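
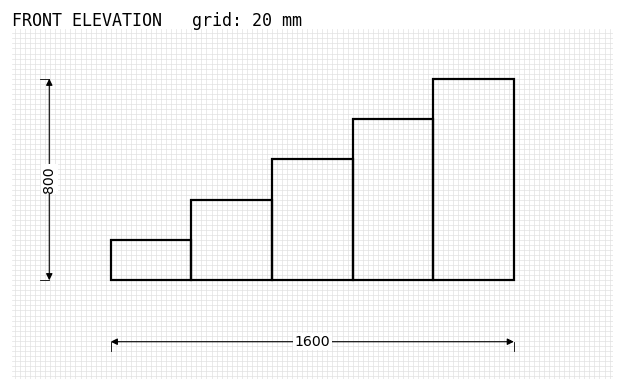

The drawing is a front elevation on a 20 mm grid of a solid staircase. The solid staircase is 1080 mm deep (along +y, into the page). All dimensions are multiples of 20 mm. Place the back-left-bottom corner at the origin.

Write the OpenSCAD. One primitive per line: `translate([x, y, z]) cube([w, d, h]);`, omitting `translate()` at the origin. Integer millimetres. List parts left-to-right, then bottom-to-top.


cube([320, 1080, 160]);
translate([320, 0, 0]) cube([320, 1080, 320]);
translate([640, 0, 0]) cube([320, 1080, 480]);
translate([960, 0, 0]) cube([320, 1080, 640]);
translate([1280, 0, 0]) cube([320, 1080, 800]);


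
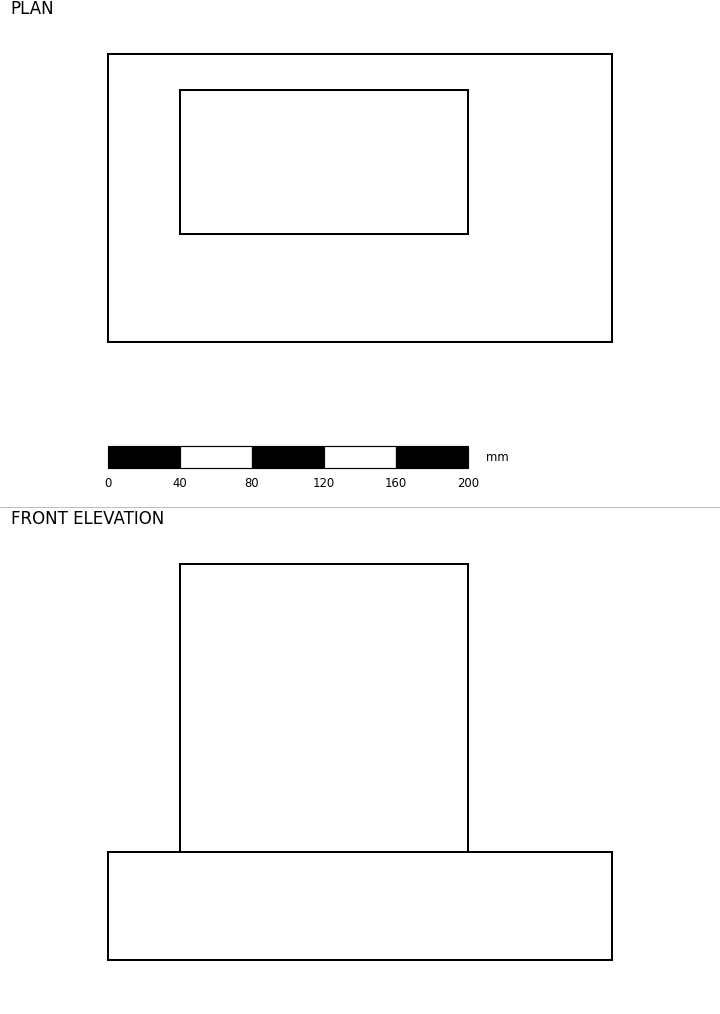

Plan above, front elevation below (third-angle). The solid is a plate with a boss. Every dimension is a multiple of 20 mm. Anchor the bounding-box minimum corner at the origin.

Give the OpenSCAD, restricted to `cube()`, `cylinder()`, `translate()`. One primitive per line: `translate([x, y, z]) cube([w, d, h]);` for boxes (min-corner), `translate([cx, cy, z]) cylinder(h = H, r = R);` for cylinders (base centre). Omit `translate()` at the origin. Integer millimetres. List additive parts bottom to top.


cube([280, 160, 60]);
translate([40, 60, 60]) cube([160, 80, 160]);


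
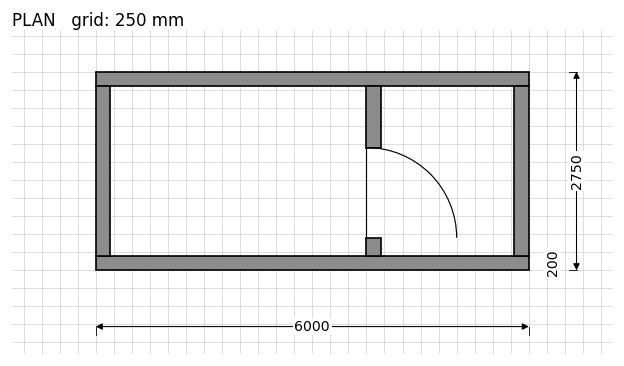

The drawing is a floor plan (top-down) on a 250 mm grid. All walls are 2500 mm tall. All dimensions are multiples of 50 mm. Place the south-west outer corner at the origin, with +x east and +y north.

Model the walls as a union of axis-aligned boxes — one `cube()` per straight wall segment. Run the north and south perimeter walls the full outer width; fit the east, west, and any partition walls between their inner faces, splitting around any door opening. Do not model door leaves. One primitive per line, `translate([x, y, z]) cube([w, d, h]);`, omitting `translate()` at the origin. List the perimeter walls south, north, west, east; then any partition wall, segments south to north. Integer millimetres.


cube([6000, 200, 2500]);
translate([0, 2550, 0]) cube([6000, 200, 2500]);
translate([0, 200, 0]) cube([200, 2350, 2500]);
translate([5800, 200, 0]) cube([200, 2350, 2500]);
translate([3750, 200, 0]) cube([200, 250, 2500]);
translate([3750, 1700, 0]) cube([200, 850, 2500]);


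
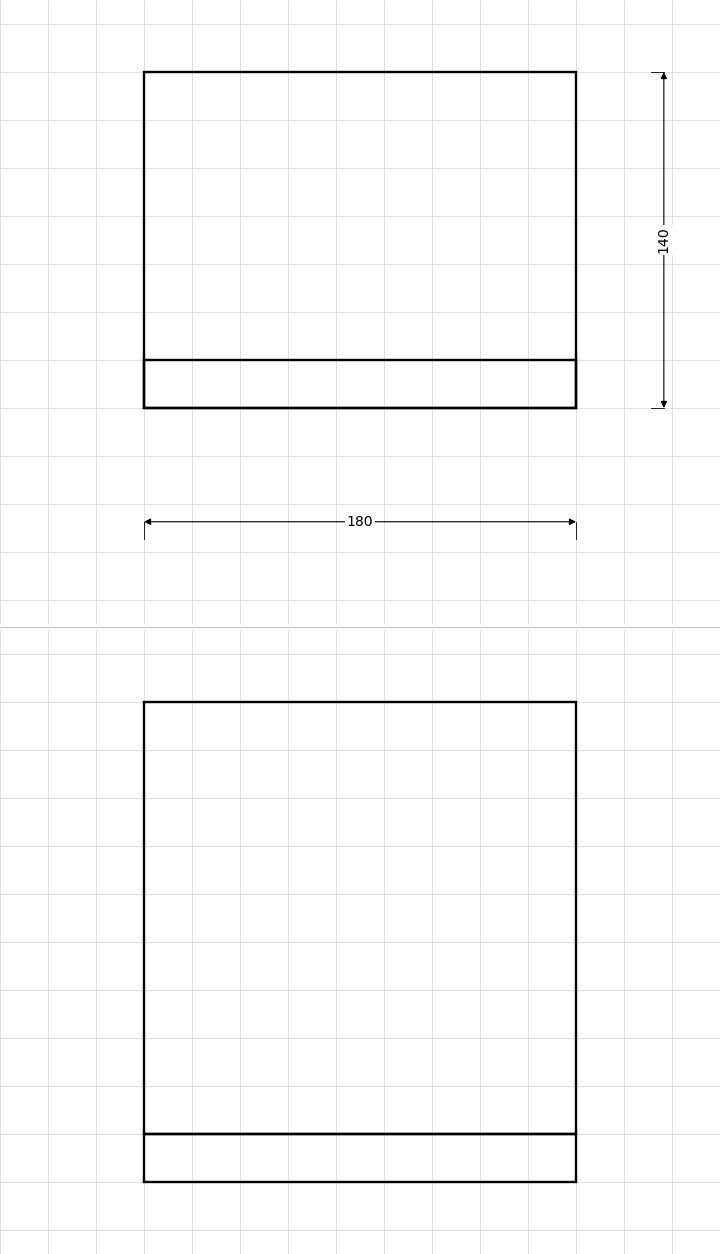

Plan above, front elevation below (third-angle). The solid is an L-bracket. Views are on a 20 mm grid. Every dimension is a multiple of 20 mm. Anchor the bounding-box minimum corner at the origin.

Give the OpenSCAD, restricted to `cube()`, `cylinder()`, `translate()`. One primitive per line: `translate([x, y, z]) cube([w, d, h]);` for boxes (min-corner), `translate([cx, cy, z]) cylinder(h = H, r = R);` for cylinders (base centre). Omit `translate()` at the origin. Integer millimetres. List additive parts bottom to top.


cube([180, 140, 20]);
translate([0, 0, 20]) cube([180, 20, 180]);


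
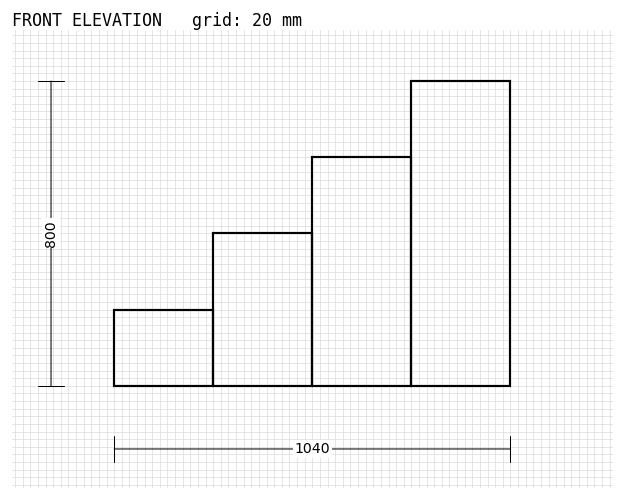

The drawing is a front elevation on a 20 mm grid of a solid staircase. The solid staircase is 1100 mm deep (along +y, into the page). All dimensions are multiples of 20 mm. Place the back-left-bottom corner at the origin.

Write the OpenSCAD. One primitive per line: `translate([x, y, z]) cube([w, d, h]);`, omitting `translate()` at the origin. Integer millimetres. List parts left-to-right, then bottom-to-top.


cube([260, 1100, 200]);
translate([260, 0, 0]) cube([260, 1100, 400]);
translate([520, 0, 0]) cube([260, 1100, 600]);
translate([780, 0, 0]) cube([260, 1100, 800]);


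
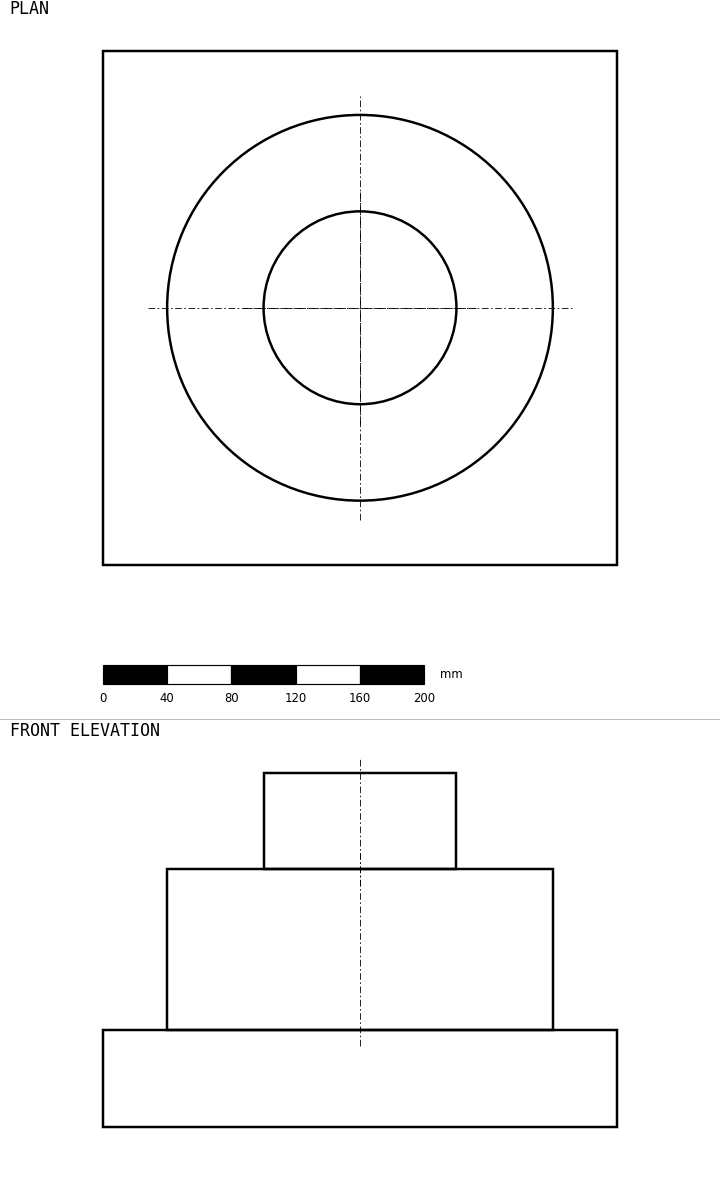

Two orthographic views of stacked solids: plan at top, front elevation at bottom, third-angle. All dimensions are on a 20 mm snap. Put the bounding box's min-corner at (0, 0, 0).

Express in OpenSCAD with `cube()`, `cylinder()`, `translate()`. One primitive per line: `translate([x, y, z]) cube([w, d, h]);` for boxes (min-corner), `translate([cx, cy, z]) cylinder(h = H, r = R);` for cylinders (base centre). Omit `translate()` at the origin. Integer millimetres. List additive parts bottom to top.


cube([320, 320, 60]);
translate([160, 160, 60]) cylinder(h = 100, r = 120);
translate([160, 160, 160]) cylinder(h = 60, r = 60);


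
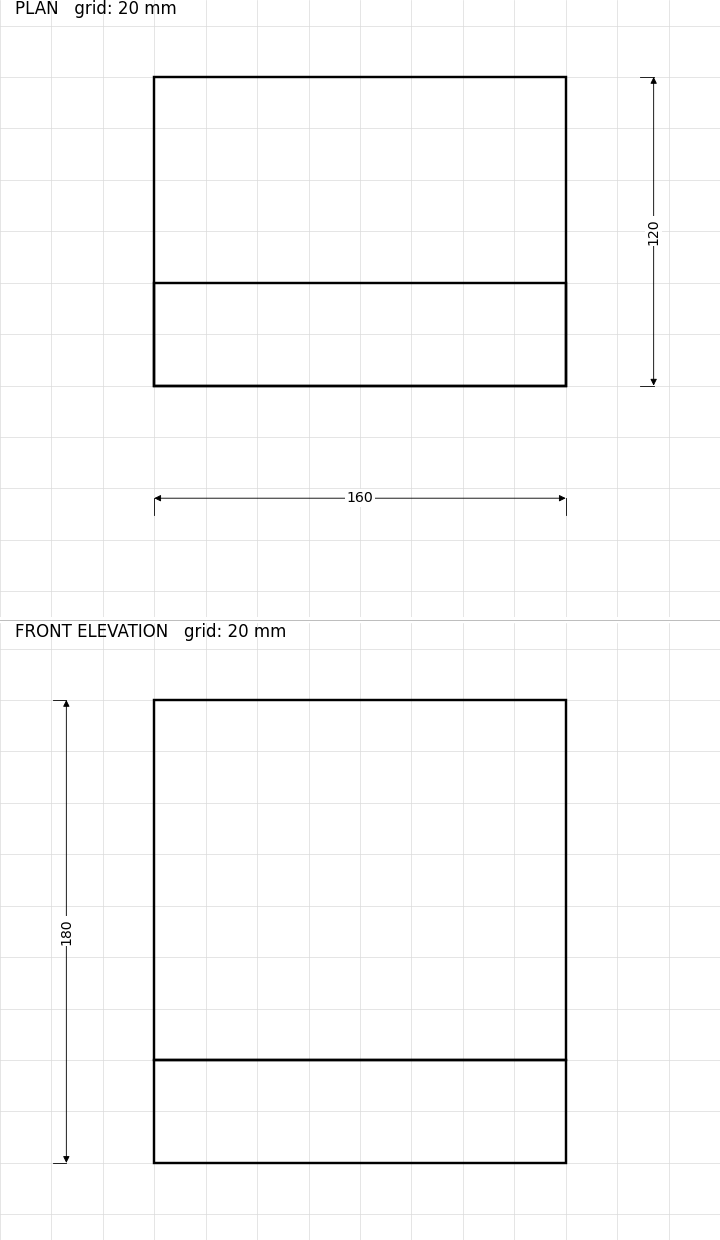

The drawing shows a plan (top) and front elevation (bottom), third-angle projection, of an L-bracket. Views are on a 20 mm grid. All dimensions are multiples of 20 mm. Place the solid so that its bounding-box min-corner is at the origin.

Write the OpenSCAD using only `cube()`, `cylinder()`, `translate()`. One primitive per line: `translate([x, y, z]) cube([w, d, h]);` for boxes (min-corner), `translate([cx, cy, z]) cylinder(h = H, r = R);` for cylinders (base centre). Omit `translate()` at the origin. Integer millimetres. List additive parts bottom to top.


cube([160, 120, 40]);
translate([0, 0, 40]) cube([160, 40, 140]);


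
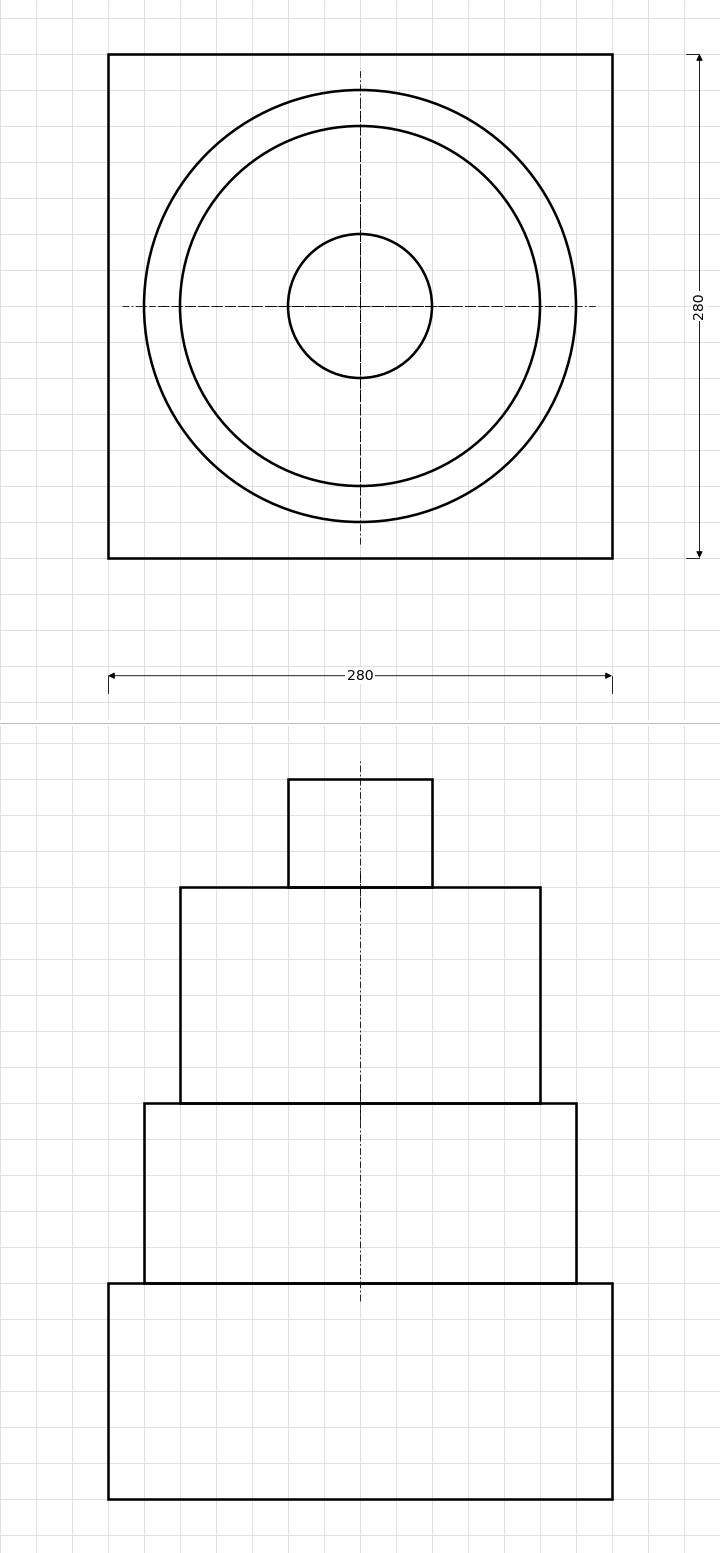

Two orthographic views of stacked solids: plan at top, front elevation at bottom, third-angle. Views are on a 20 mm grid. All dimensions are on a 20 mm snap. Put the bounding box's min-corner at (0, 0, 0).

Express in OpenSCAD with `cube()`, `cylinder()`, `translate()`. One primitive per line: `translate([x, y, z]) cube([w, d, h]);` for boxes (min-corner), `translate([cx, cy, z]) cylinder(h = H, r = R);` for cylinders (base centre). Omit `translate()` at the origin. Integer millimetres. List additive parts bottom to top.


cube([280, 280, 120]);
translate([140, 140, 120]) cylinder(h = 100, r = 120);
translate([140, 140, 220]) cylinder(h = 120, r = 100);
translate([140, 140, 340]) cylinder(h = 60, r = 40);


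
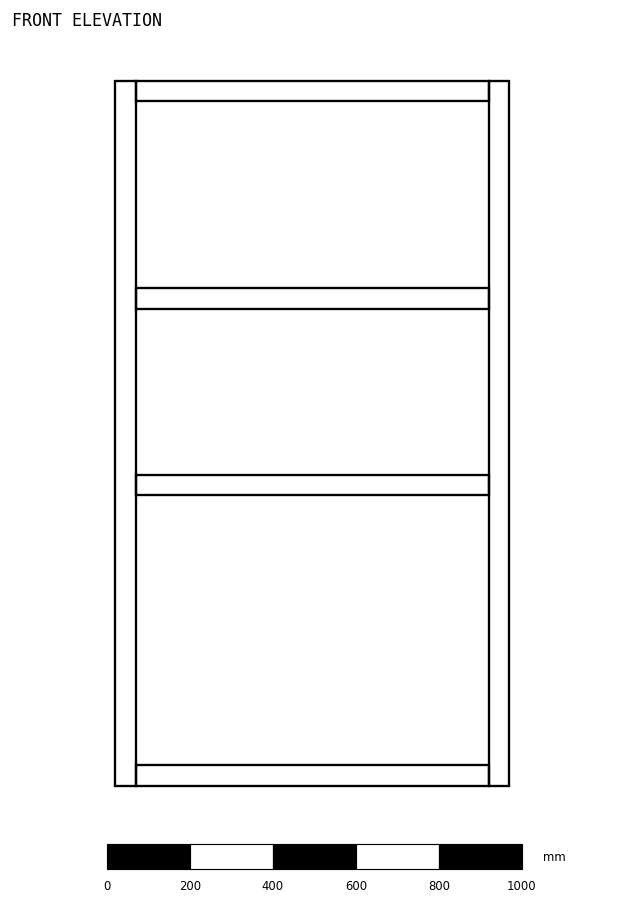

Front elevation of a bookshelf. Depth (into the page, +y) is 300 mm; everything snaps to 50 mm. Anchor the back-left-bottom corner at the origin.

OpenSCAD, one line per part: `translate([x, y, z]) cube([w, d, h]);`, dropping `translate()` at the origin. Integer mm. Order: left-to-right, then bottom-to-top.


cube([50, 300, 1700]);
translate([50, 0, 0]) cube([850, 300, 50]);
translate([50, 0, 700]) cube([850, 300, 50]);
translate([50, 0, 1150]) cube([850, 300, 50]);
translate([50, 0, 1650]) cube([850, 300, 50]);
translate([900, 0, 0]) cube([50, 300, 1700]);


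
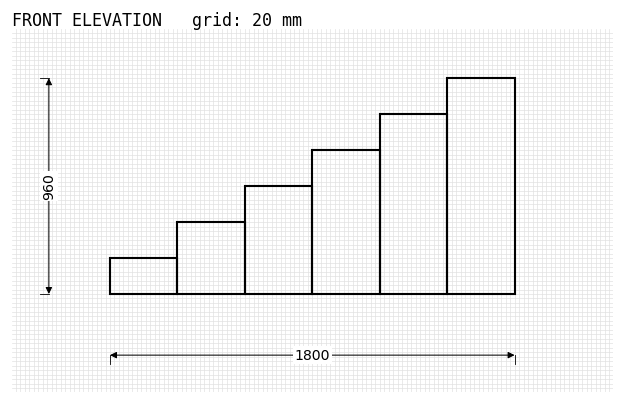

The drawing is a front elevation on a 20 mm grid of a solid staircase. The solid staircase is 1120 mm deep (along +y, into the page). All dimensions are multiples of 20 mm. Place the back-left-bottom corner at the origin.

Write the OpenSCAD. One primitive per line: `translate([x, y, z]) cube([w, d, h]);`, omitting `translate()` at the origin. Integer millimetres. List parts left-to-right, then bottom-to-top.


cube([300, 1120, 160]);
translate([300, 0, 0]) cube([300, 1120, 320]);
translate([600, 0, 0]) cube([300, 1120, 480]);
translate([900, 0, 0]) cube([300, 1120, 640]);
translate([1200, 0, 0]) cube([300, 1120, 800]);
translate([1500, 0, 0]) cube([300, 1120, 960]);


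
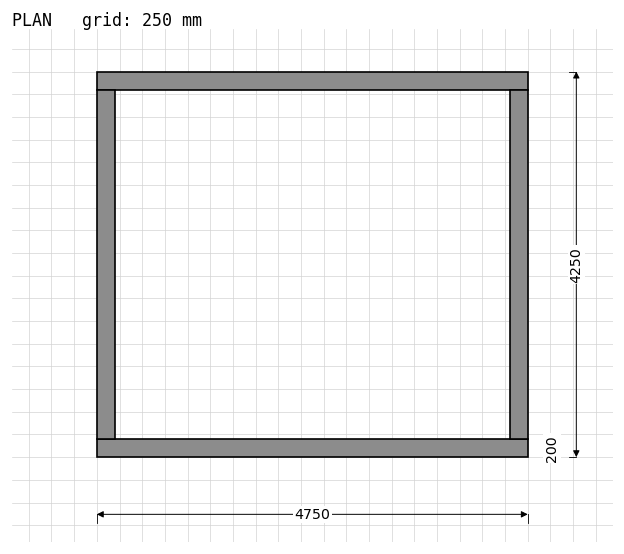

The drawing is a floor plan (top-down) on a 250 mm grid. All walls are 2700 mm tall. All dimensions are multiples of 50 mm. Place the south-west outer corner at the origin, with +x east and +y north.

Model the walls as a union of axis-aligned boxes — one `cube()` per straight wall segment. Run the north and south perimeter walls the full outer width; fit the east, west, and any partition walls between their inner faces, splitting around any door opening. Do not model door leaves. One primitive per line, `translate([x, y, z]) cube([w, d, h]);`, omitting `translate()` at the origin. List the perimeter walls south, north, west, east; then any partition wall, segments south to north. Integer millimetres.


cube([4750, 200, 2700]);
translate([0, 4050, 0]) cube([4750, 200, 2700]);
translate([0, 200, 0]) cube([200, 3850, 2700]);
translate([4550, 200, 0]) cube([200, 3850, 2700]);


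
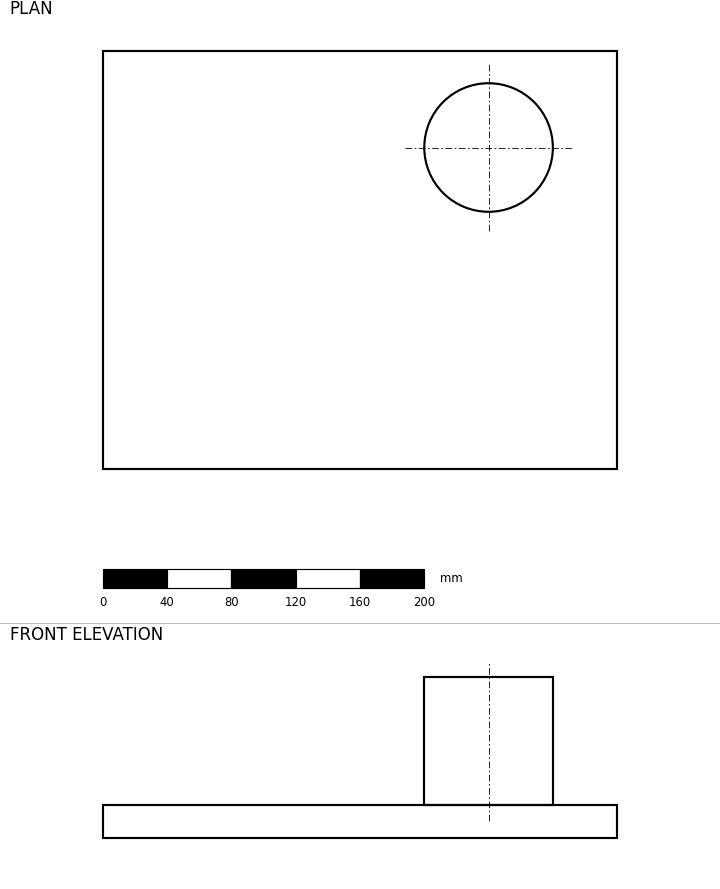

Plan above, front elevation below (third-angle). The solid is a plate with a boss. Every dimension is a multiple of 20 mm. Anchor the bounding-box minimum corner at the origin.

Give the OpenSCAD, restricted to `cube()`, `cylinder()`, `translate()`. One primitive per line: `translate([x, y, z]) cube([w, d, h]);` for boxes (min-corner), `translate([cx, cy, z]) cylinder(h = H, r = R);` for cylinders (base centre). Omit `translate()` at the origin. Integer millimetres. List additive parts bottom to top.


cube([320, 260, 20]);
translate([240, 200, 20]) cylinder(h = 80, r = 40);


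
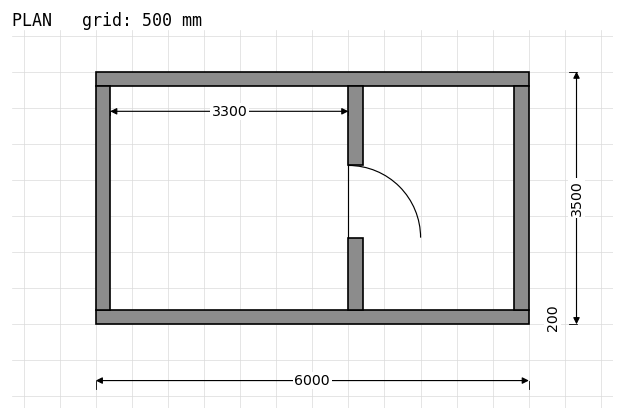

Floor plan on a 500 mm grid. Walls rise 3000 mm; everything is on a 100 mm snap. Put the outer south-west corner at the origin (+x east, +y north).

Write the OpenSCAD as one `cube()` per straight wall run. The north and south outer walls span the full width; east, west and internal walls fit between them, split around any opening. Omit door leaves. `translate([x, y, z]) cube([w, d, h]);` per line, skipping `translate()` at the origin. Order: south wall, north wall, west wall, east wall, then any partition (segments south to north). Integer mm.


cube([6000, 200, 3000]);
translate([0, 3300, 0]) cube([6000, 200, 3000]);
translate([0, 200, 0]) cube([200, 3100, 3000]);
translate([5800, 200, 0]) cube([200, 3100, 3000]);
translate([3500, 200, 0]) cube([200, 1000, 3000]);
translate([3500, 2200, 0]) cube([200, 1100, 3000]);


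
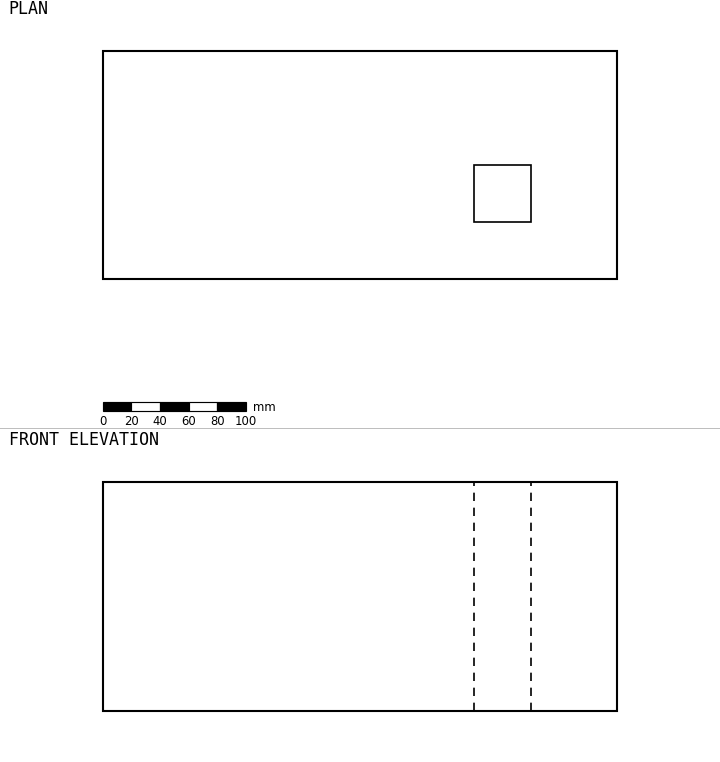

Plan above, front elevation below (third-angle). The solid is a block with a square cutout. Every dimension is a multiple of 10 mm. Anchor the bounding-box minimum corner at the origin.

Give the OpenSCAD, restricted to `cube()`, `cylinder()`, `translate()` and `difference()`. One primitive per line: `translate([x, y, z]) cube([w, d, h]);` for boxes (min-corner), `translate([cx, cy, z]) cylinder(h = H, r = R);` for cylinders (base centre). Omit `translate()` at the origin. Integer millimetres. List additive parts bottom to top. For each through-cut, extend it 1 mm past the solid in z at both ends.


difference() {
  cube([360, 160, 160]);
  translate([260, 40, -1]) cube([40, 40, 162]);
}


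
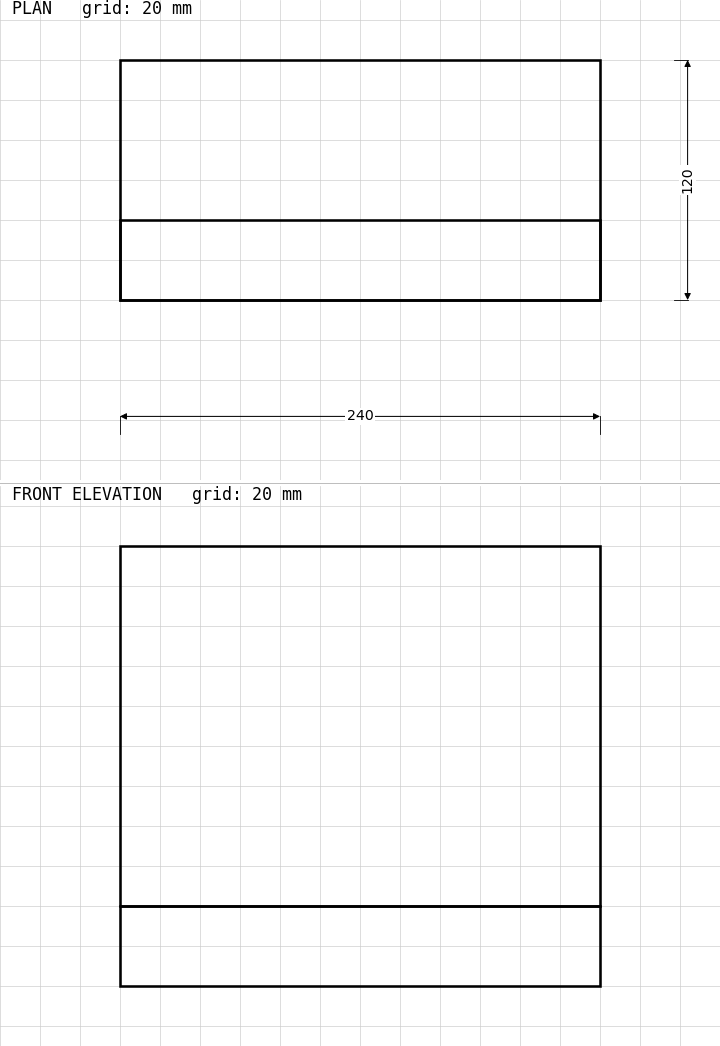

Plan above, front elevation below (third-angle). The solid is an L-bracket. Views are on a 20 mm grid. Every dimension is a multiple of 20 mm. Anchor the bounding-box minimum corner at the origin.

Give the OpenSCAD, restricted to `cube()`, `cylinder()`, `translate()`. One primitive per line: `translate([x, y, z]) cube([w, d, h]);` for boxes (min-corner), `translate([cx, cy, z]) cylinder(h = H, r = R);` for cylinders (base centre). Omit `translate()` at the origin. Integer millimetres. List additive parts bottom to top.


cube([240, 120, 40]);
translate([0, 0, 40]) cube([240, 40, 180]);


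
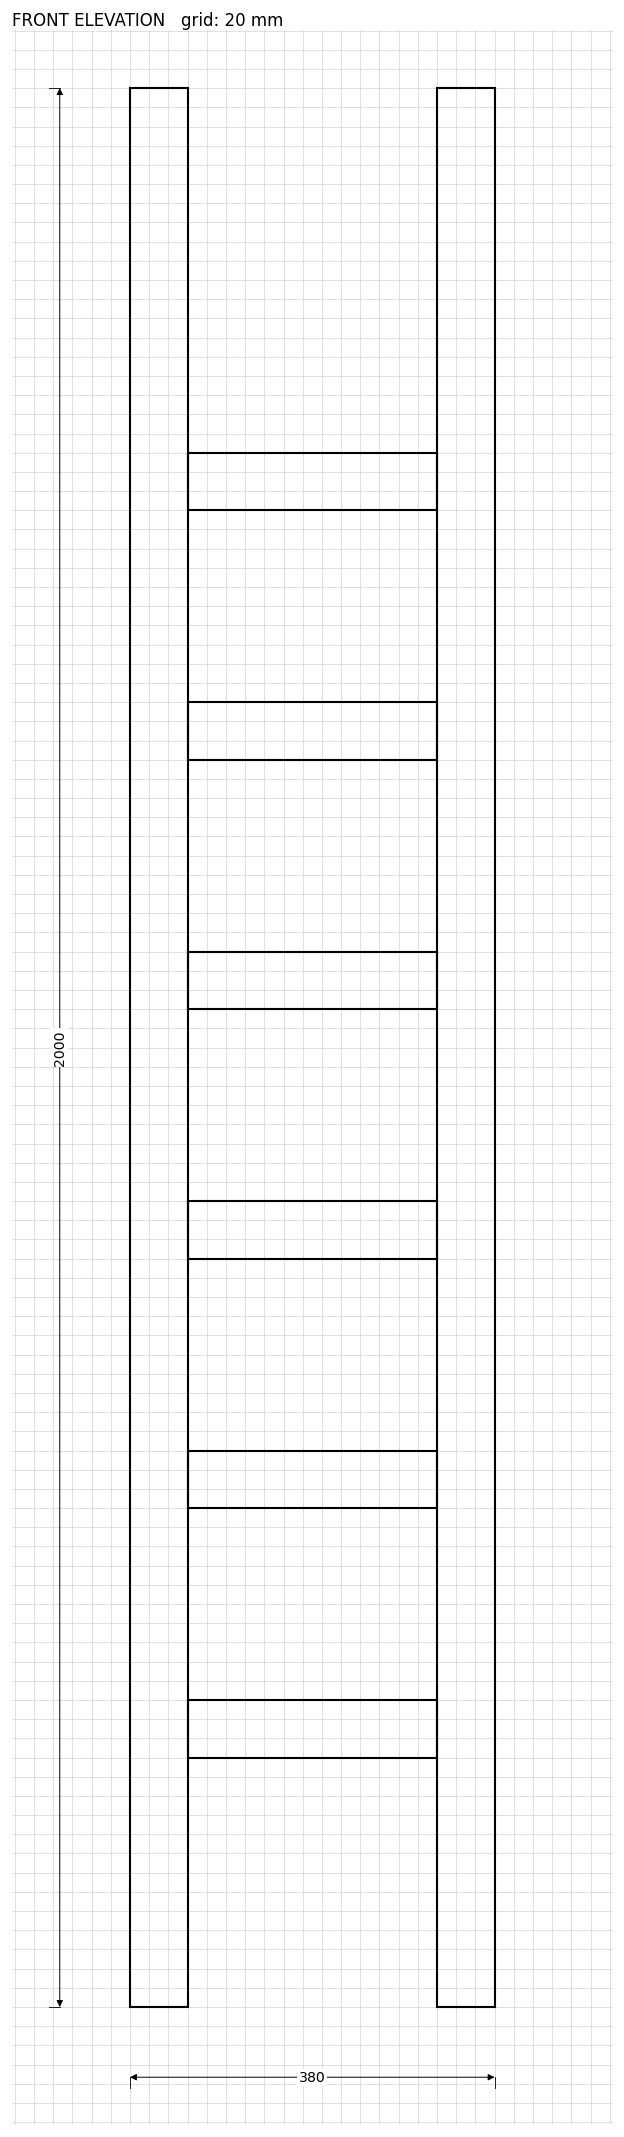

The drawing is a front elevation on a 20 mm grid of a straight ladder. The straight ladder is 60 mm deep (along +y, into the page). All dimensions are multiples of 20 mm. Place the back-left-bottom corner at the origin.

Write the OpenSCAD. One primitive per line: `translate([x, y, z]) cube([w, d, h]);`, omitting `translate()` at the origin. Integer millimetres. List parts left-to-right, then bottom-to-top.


cube([60, 60, 2000]);
translate([60, 0, 260]) cube([260, 60, 60]);
translate([60, 0, 520]) cube([260, 60, 60]);
translate([60, 0, 780]) cube([260, 60, 60]);
translate([60, 0, 1040]) cube([260, 60, 60]);
translate([60, 0, 1300]) cube([260, 60, 60]);
translate([60, 0, 1560]) cube([260, 60, 60]);
translate([320, 0, 0]) cube([60, 60, 2000]);


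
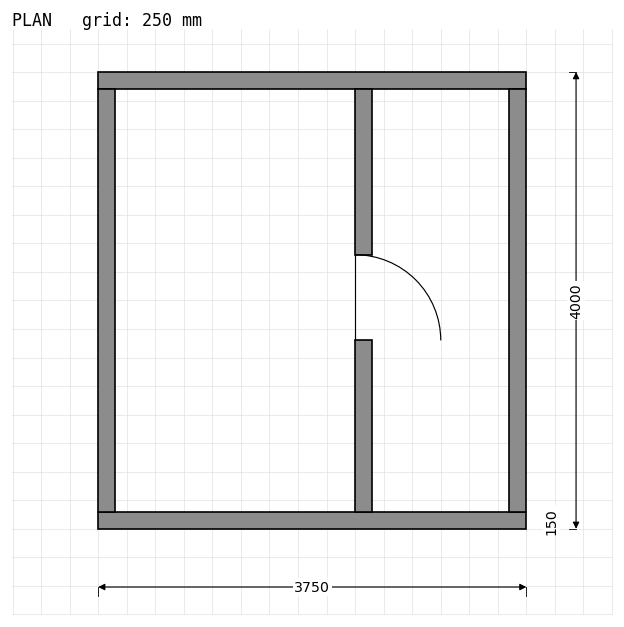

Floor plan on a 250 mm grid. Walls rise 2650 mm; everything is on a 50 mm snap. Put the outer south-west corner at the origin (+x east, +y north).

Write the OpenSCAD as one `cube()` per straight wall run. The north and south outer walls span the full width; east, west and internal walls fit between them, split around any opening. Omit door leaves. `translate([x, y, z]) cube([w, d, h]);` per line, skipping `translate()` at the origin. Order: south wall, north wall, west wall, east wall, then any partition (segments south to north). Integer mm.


cube([3750, 150, 2650]);
translate([0, 3850, 0]) cube([3750, 150, 2650]);
translate([0, 150, 0]) cube([150, 3700, 2650]);
translate([3600, 150, 0]) cube([150, 3700, 2650]);
translate([2250, 150, 0]) cube([150, 1500, 2650]);
translate([2250, 2400, 0]) cube([150, 1450, 2650]);


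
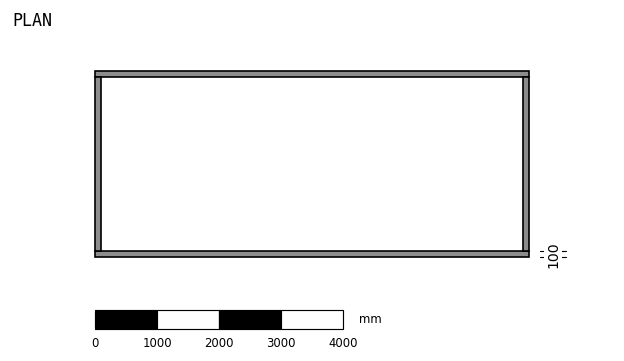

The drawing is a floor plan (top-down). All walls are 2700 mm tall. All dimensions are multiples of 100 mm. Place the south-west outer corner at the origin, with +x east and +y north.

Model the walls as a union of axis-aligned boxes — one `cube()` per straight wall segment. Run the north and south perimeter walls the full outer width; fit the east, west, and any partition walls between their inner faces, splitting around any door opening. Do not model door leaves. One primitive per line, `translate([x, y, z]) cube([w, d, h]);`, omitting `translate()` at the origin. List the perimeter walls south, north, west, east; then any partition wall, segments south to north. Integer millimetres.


cube([7000, 100, 2700]);
translate([0, 2900, 0]) cube([7000, 100, 2700]);
translate([0, 100, 0]) cube([100, 2800, 2700]);
translate([6900, 100, 0]) cube([100, 2800, 2700]);


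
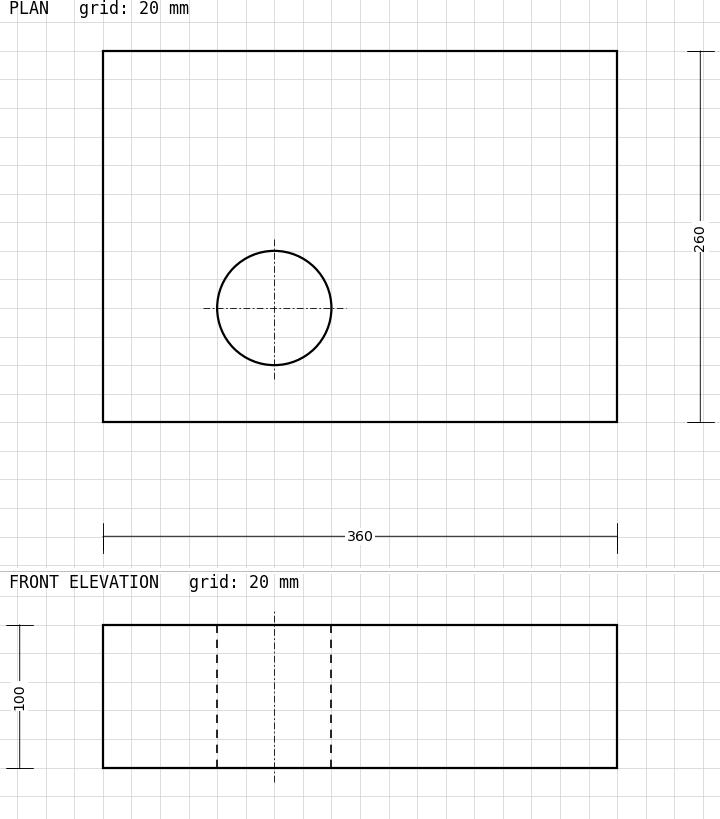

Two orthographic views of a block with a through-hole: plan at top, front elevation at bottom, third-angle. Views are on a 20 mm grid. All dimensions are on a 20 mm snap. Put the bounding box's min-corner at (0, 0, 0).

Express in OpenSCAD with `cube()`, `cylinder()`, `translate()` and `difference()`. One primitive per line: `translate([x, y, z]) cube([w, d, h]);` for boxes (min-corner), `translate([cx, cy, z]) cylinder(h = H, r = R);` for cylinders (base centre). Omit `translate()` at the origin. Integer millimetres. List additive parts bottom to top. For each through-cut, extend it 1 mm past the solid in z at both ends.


difference() {
  cube([360, 260, 100]);
  translate([120, 80, -1]) cylinder(h = 102, r = 40);
}


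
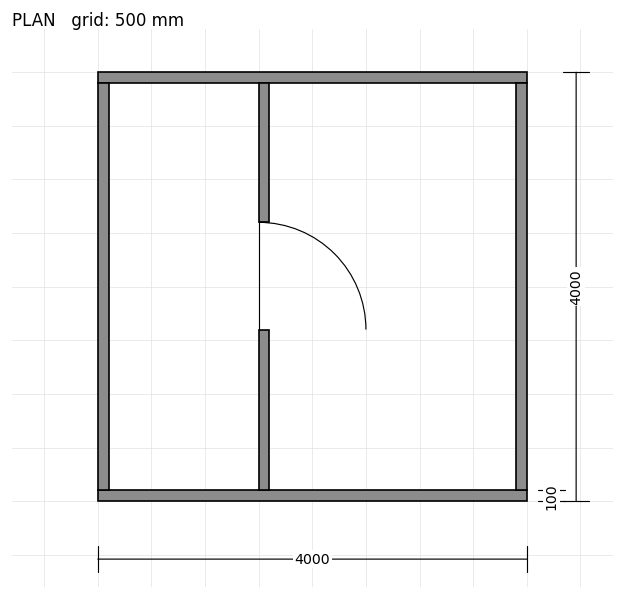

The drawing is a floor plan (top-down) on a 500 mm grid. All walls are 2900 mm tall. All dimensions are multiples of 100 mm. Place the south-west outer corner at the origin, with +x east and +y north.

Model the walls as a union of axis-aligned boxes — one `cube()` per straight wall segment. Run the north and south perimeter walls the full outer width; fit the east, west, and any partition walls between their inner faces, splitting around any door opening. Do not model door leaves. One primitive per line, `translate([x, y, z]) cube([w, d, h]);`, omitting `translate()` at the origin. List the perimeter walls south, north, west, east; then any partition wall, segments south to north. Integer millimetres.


cube([4000, 100, 2900]);
translate([0, 3900, 0]) cube([4000, 100, 2900]);
translate([0, 100, 0]) cube([100, 3800, 2900]);
translate([3900, 100, 0]) cube([100, 3800, 2900]);
translate([1500, 100, 0]) cube([100, 1500, 2900]);
translate([1500, 2600, 0]) cube([100, 1300, 2900]);


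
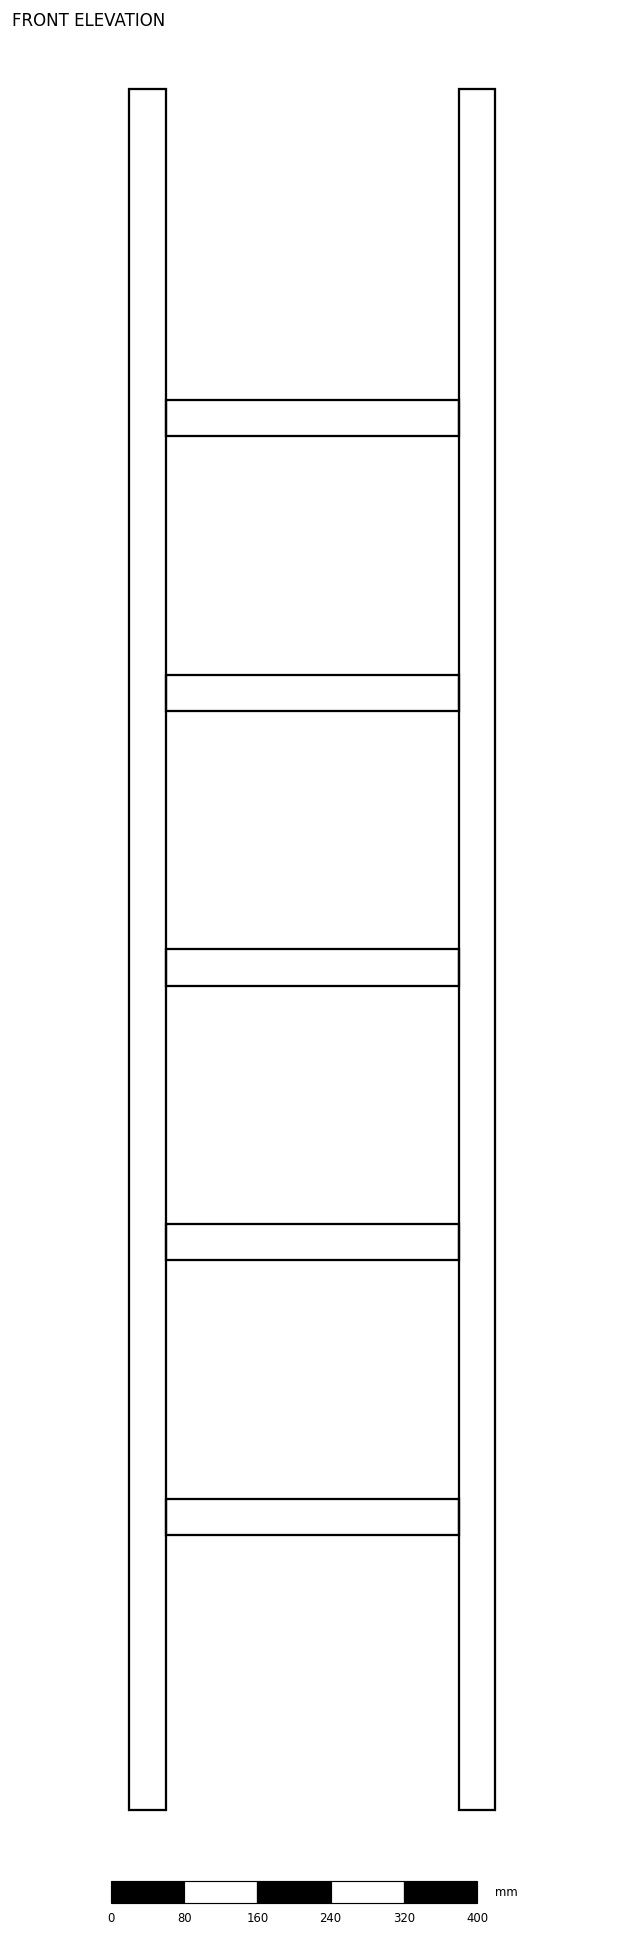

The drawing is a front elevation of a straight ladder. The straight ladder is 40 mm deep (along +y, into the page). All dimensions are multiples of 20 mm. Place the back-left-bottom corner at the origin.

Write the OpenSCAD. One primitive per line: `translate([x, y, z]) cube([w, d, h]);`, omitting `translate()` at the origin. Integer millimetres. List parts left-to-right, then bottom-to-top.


cube([40, 40, 1880]);
translate([40, 0, 300]) cube([320, 40, 40]);
translate([40, 0, 600]) cube([320, 40, 40]);
translate([40, 0, 900]) cube([320, 40, 40]);
translate([40, 0, 1200]) cube([320, 40, 40]);
translate([40, 0, 1500]) cube([320, 40, 40]);
translate([360, 0, 0]) cube([40, 40, 1880]);


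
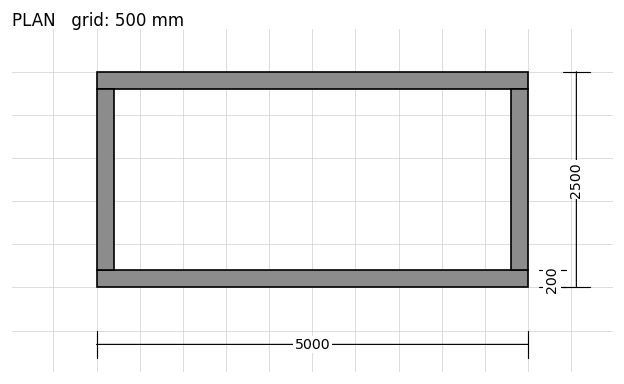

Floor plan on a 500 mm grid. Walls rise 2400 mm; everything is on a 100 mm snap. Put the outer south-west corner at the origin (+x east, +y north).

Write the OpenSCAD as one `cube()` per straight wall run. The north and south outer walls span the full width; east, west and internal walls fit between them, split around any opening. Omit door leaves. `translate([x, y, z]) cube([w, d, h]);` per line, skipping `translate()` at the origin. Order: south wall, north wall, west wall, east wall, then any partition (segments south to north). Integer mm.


cube([5000, 200, 2400]);
translate([0, 2300, 0]) cube([5000, 200, 2400]);
translate([0, 200, 0]) cube([200, 2100, 2400]);
translate([4800, 200, 0]) cube([200, 2100, 2400]);


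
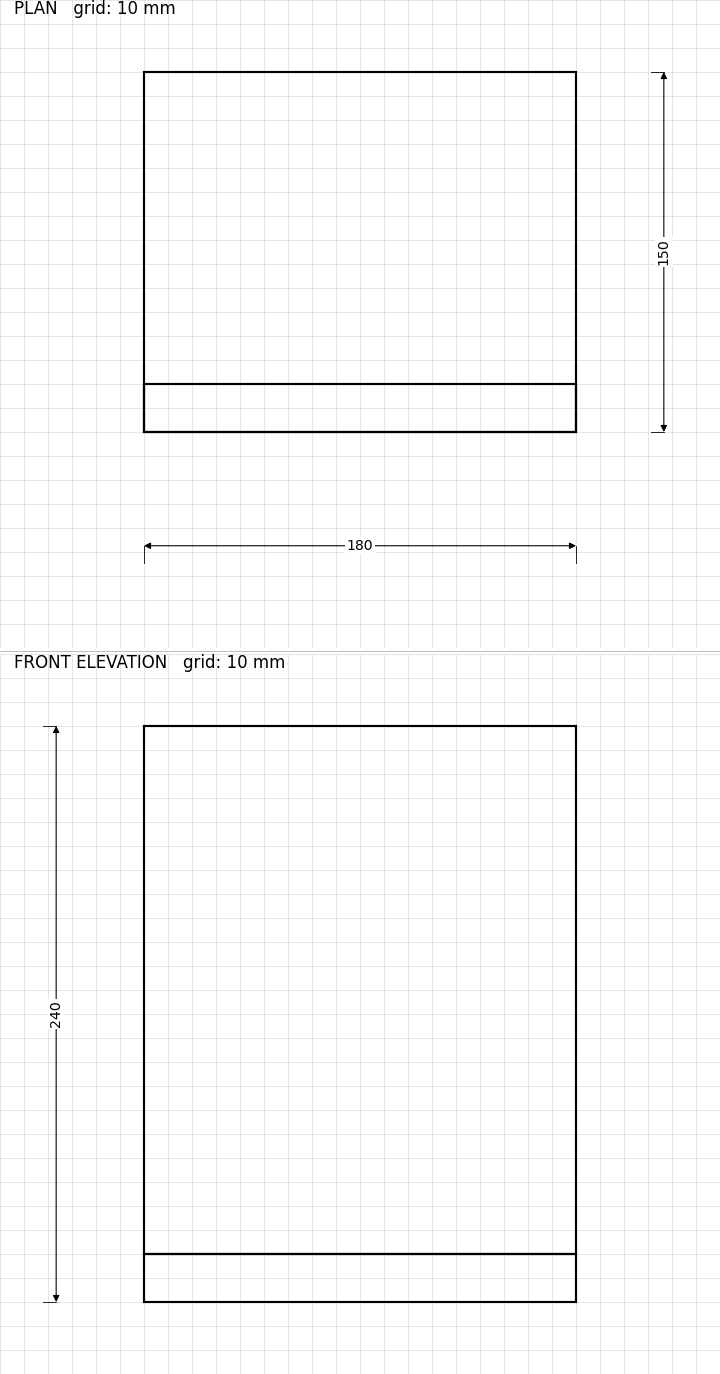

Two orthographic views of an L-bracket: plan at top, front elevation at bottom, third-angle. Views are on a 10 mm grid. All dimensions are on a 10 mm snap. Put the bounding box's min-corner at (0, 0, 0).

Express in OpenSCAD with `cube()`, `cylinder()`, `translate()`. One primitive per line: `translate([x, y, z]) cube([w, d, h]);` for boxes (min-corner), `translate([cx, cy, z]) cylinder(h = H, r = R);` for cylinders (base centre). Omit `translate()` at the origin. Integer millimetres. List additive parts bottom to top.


cube([180, 150, 20]);
translate([0, 0, 20]) cube([180, 20, 220]);


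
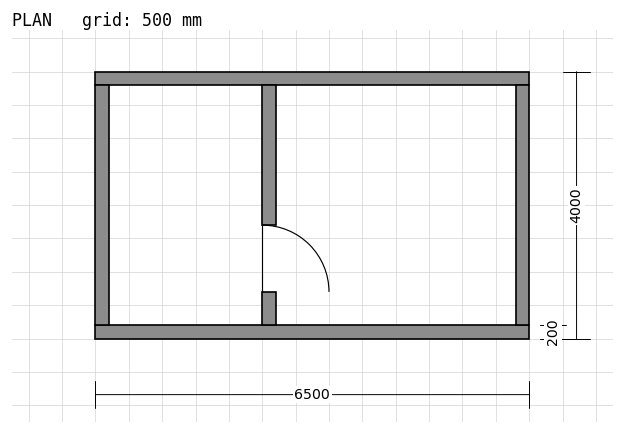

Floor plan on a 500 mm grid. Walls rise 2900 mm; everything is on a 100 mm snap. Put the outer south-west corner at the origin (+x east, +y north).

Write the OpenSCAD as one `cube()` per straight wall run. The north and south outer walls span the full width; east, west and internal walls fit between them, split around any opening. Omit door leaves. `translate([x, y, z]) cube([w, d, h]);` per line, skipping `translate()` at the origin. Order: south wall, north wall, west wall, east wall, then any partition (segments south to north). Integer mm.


cube([6500, 200, 2900]);
translate([0, 3800, 0]) cube([6500, 200, 2900]);
translate([0, 200, 0]) cube([200, 3600, 2900]);
translate([6300, 200, 0]) cube([200, 3600, 2900]);
translate([2500, 200, 0]) cube([200, 500, 2900]);
translate([2500, 1700, 0]) cube([200, 2100, 2900]);


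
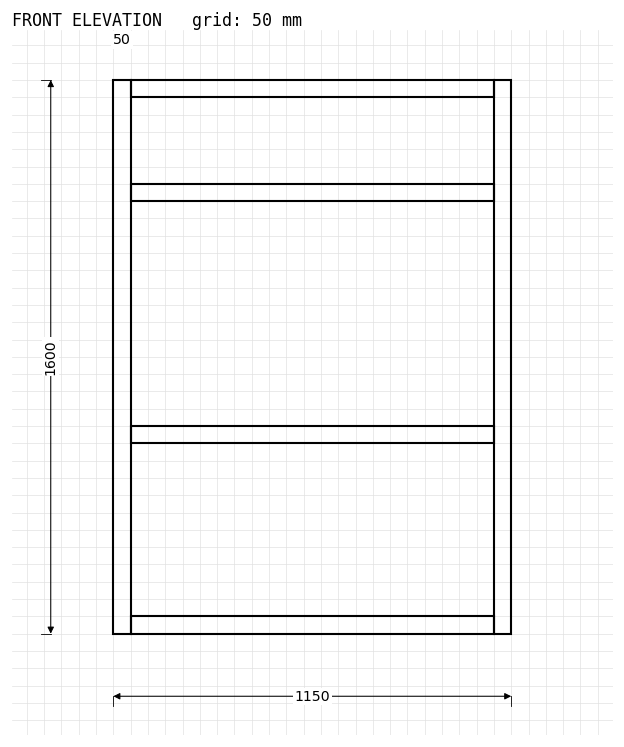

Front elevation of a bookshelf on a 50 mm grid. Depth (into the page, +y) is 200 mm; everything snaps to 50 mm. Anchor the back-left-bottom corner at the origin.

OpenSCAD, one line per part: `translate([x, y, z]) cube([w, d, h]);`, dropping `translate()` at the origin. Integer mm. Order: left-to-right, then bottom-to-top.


cube([50, 200, 1600]);
translate([50, 0, 0]) cube([1050, 200, 50]);
translate([50, 0, 550]) cube([1050, 200, 50]);
translate([50, 0, 1250]) cube([1050, 200, 50]);
translate([50, 0, 1550]) cube([1050, 200, 50]);
translate([1100, 0, 0]) cube([50, 200, 1600]);


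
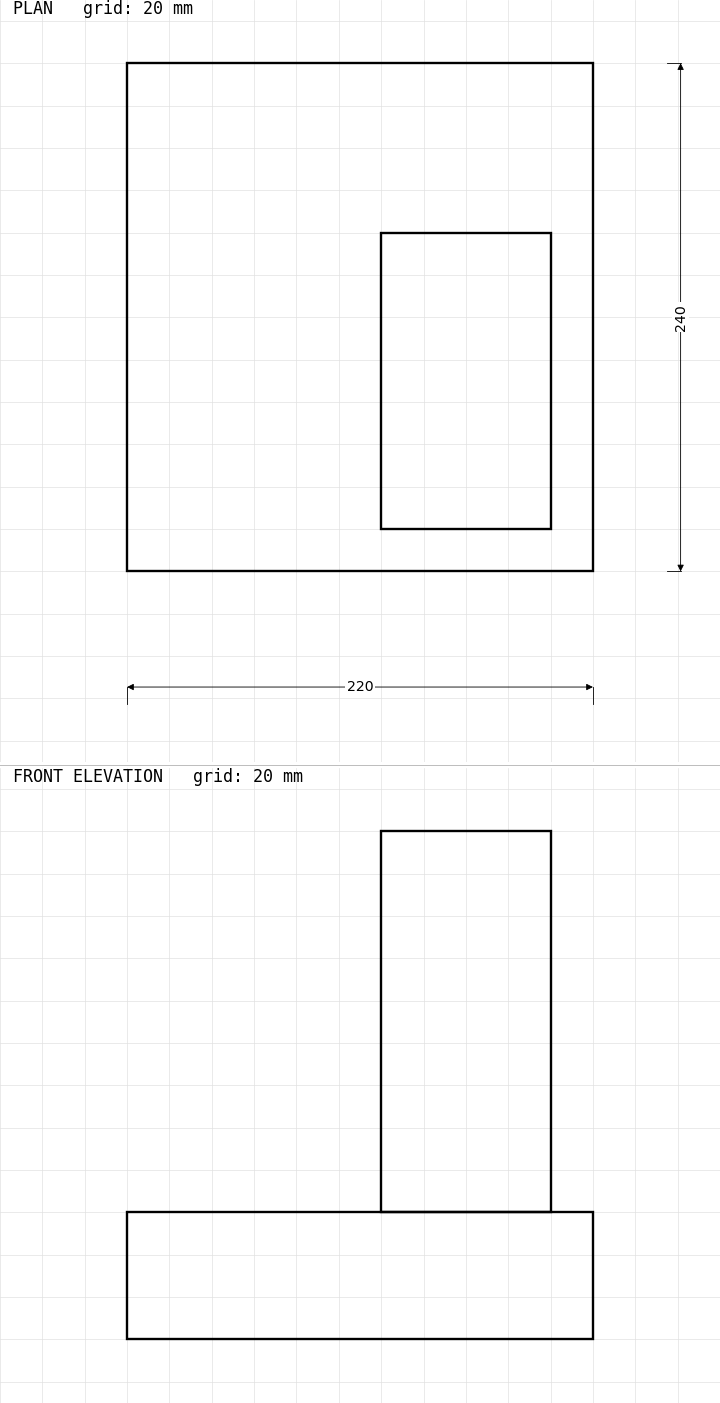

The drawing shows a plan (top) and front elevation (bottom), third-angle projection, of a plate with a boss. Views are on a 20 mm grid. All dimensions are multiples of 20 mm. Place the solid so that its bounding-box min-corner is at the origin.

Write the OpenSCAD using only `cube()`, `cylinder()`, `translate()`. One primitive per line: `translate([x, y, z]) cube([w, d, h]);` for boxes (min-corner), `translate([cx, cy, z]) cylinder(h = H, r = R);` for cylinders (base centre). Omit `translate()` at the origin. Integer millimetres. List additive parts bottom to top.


cube([220, 240, 60]);
translate([120, 20, 60]) cube([80, 140, 180]);


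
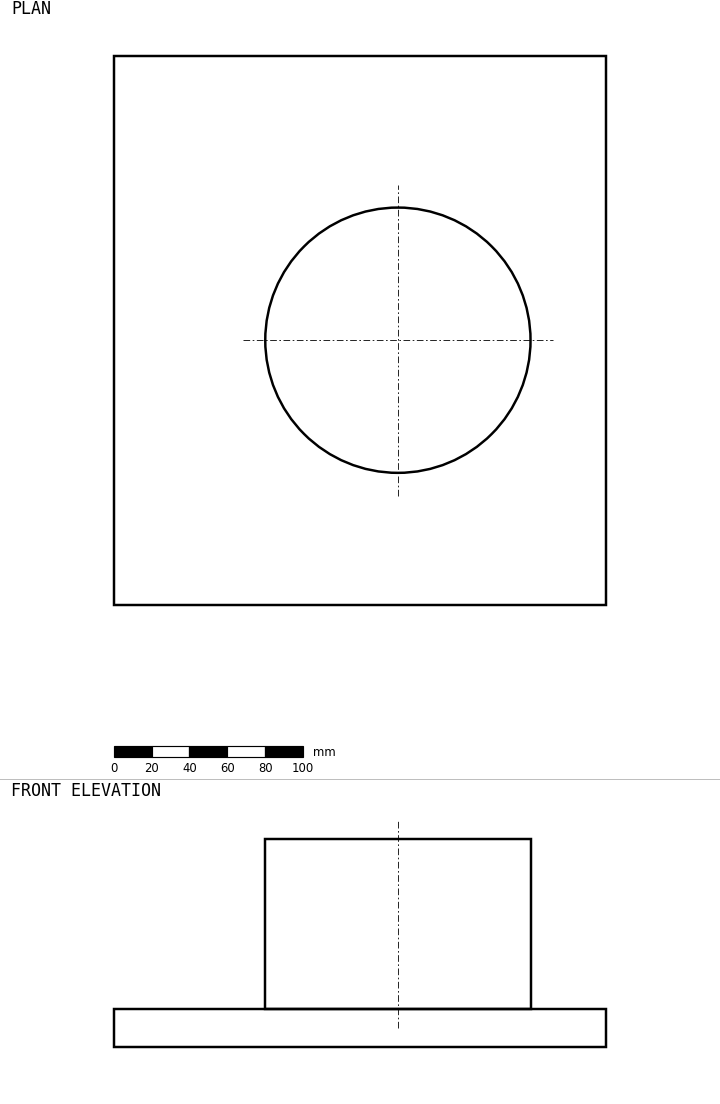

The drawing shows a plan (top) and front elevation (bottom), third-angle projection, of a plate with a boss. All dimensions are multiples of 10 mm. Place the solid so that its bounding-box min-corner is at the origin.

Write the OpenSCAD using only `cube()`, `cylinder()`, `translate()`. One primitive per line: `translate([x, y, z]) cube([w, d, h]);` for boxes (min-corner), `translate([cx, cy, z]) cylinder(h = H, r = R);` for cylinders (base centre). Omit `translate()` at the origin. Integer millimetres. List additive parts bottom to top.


cube([260, 290, 20]);
translate([150, 140, 20]) cylinder(h = 90, r = 70);


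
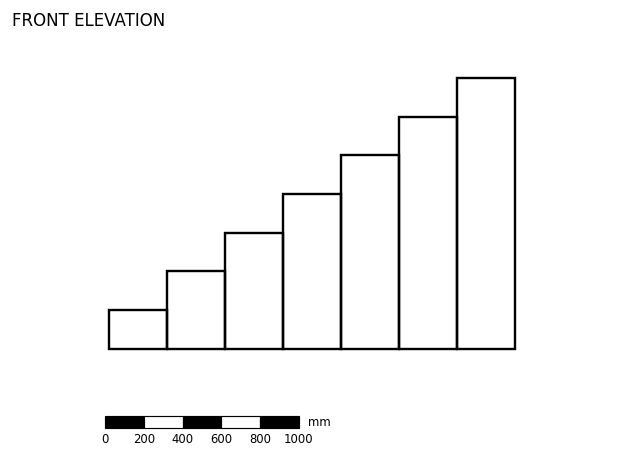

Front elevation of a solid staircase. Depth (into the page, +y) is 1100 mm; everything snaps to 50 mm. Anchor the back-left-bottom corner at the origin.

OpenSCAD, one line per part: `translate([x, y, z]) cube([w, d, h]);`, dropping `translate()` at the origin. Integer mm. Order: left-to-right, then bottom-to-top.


cube([300, 1100, 200]);
translate([300, 0, 0]) cube([300, 1100, 400]);
translate([600, 0, 0]) cube([300, 1100, 600]);
translate([900, 0, 0]) cube([300, 1100, 800]);
translate([1200, 0, 0]) cube([300, 1100, 1000]);
translate([1500, 0, 0]) cube([300, 1100, 1200]);
translate([1800, 0, 0]) cube([300, 1100, 1400]);


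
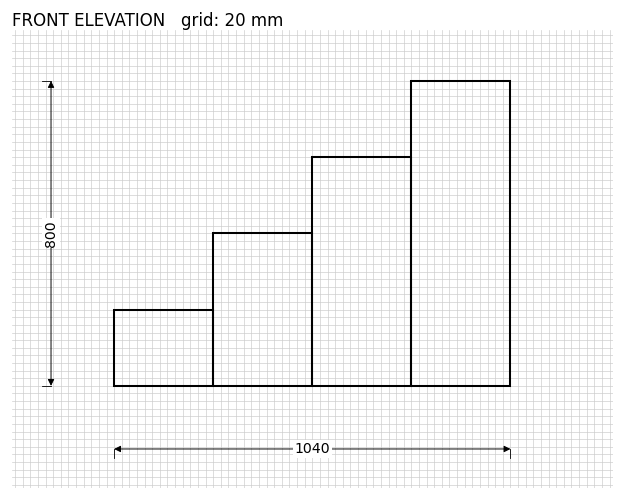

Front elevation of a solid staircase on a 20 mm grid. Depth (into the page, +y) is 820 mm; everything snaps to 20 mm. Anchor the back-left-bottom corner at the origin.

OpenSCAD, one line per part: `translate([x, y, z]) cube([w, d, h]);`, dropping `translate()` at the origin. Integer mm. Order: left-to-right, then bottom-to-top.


cube([260, 820, 200]);
translate([260, 0, 0]) cube([260, 820, 400]);
translate([520, 0, 0]) cube([260, 820, 600]);
translate([780, 0, 0]) cube([260, 820, 800]);


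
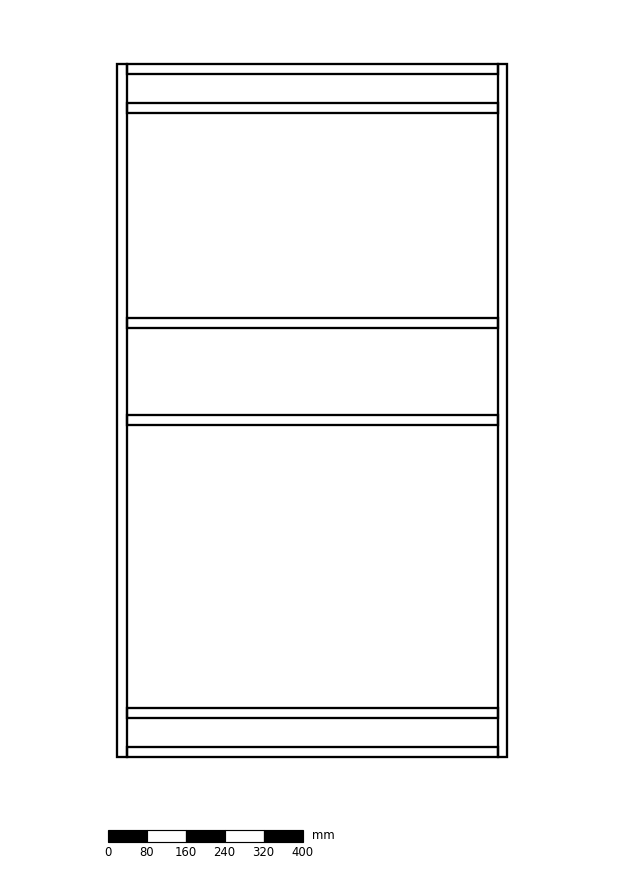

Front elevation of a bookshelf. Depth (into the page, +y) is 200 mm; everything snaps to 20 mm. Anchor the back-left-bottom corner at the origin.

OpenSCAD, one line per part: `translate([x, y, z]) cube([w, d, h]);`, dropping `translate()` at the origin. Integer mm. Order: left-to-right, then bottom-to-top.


cube([20, 200, 1420]);
translate([20, 0, 0]) cube([760, 200, 20]);
translate([20, 0, 80]) cube([760, 200, 20]);
translate([20, 0, 680]) cube([760, 200, 20]);
translate([20, 0, 880]) cube([760, 200, 20]);
translate([20, 0, 1320]) cube([760, 200, 20]);
translate([20, 0, 1400]) cube([760, 200, 20]);
translate([780, 0, 0]) cube([20, 200, 1420]);


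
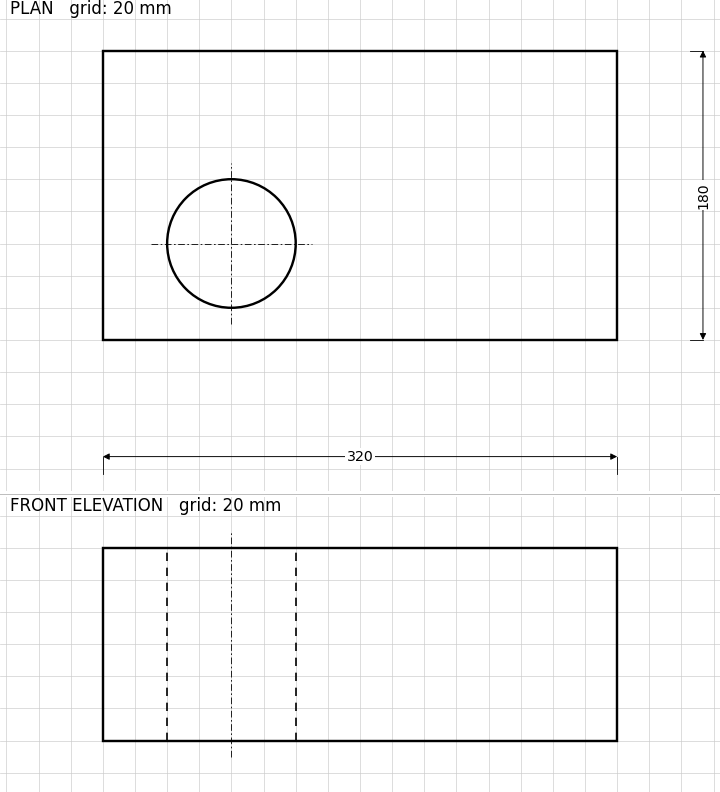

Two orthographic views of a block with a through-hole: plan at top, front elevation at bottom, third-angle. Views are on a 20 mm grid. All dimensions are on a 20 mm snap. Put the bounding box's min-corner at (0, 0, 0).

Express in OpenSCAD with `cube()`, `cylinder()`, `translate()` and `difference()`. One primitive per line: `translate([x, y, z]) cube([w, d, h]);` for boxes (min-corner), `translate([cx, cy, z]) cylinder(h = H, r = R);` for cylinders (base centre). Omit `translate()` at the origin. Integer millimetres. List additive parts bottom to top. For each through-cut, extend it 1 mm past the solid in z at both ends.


difference() {
  cube([320, 180, 120]);
  translate([80, 60, -1]) cylinder(h = 122, r = 40);
}


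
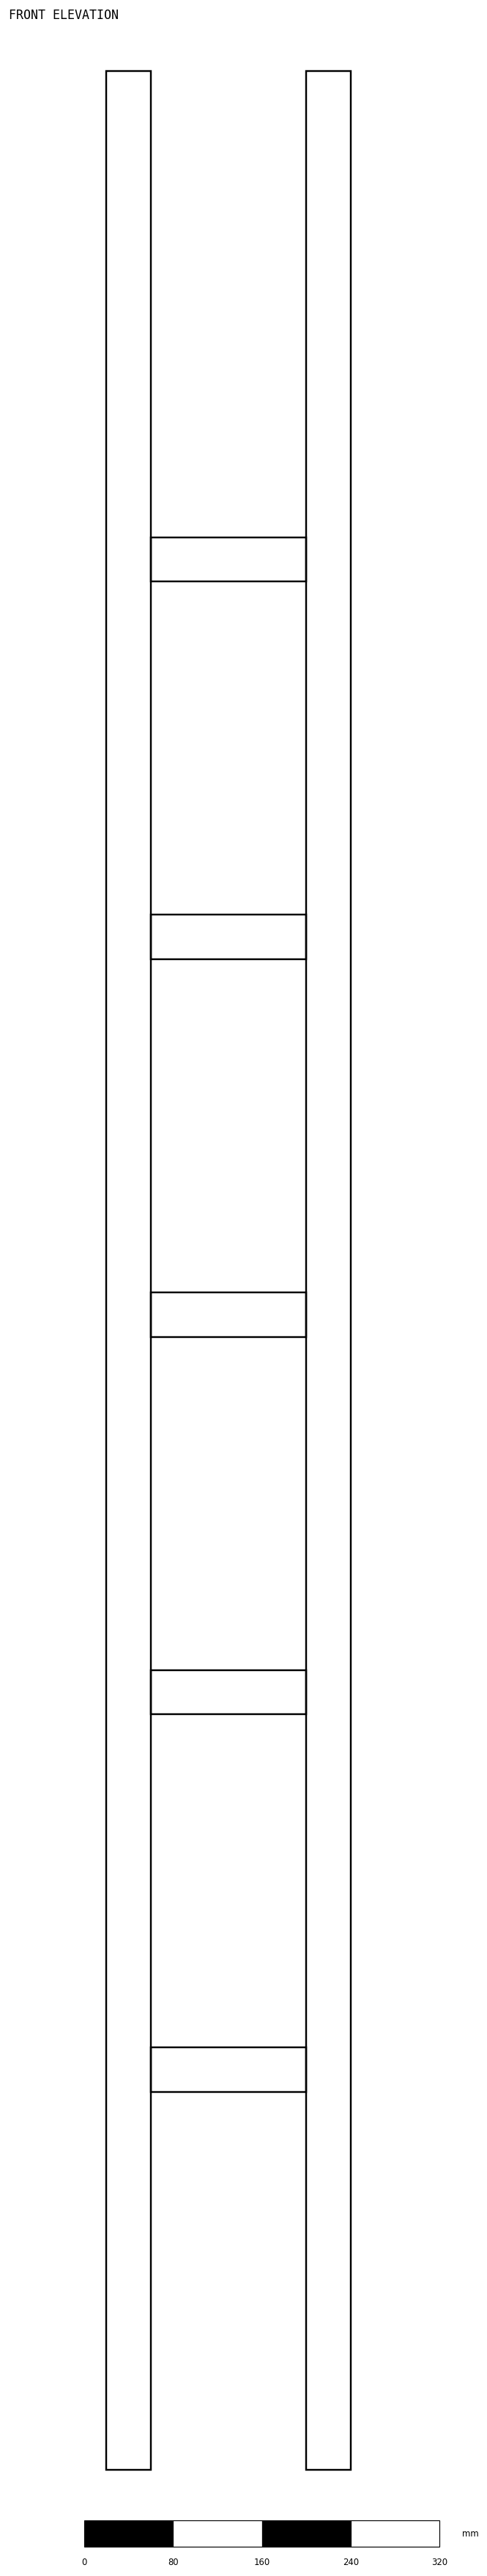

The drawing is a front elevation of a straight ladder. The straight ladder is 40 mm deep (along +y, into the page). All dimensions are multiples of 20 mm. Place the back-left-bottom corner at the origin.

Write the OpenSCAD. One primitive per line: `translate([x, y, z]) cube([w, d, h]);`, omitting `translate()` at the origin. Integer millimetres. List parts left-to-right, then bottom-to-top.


cube([40, 40, 2160]);
translate([40, 0, 340]) cube([140, 40, 40]);
translate([40, 0, 680]) cube([140, 40, 40]);
translate([40, 0, 1020]) cube([140, 40, 40]);
translate([40, 0, 1360]) cube([140, 40, 40]);
translate([40, 0, 1700]) cube([140, 40, 40]);
translate([180, 0, 0]) cube([40, 40, 2160]);


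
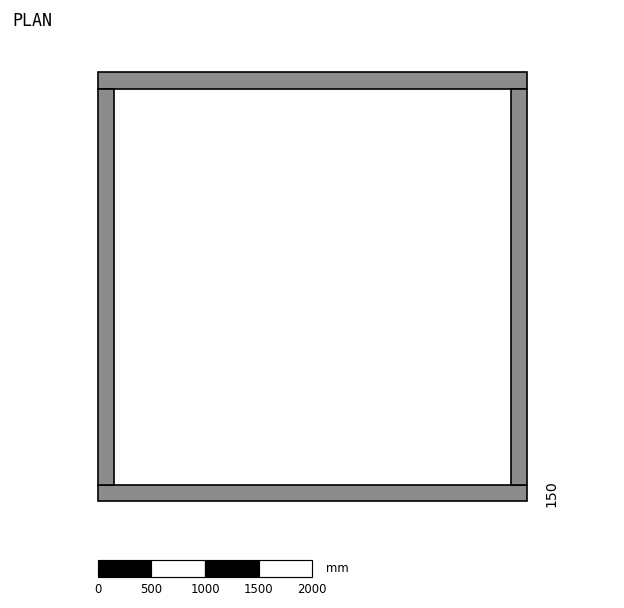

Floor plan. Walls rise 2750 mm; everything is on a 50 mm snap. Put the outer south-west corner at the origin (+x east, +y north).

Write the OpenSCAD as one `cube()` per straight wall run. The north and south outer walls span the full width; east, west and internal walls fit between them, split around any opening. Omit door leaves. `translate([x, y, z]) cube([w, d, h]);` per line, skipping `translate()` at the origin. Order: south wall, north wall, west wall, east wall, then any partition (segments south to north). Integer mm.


cube([4000, 150, 2750]);
translate([0, 3850, 0]) cube([4000, 150, 2750]);
translate([0, 150, 0]) cube([150, 3700, 2750]);
translate([3850, 150, 0]) cube([150, 3700, 2750]);


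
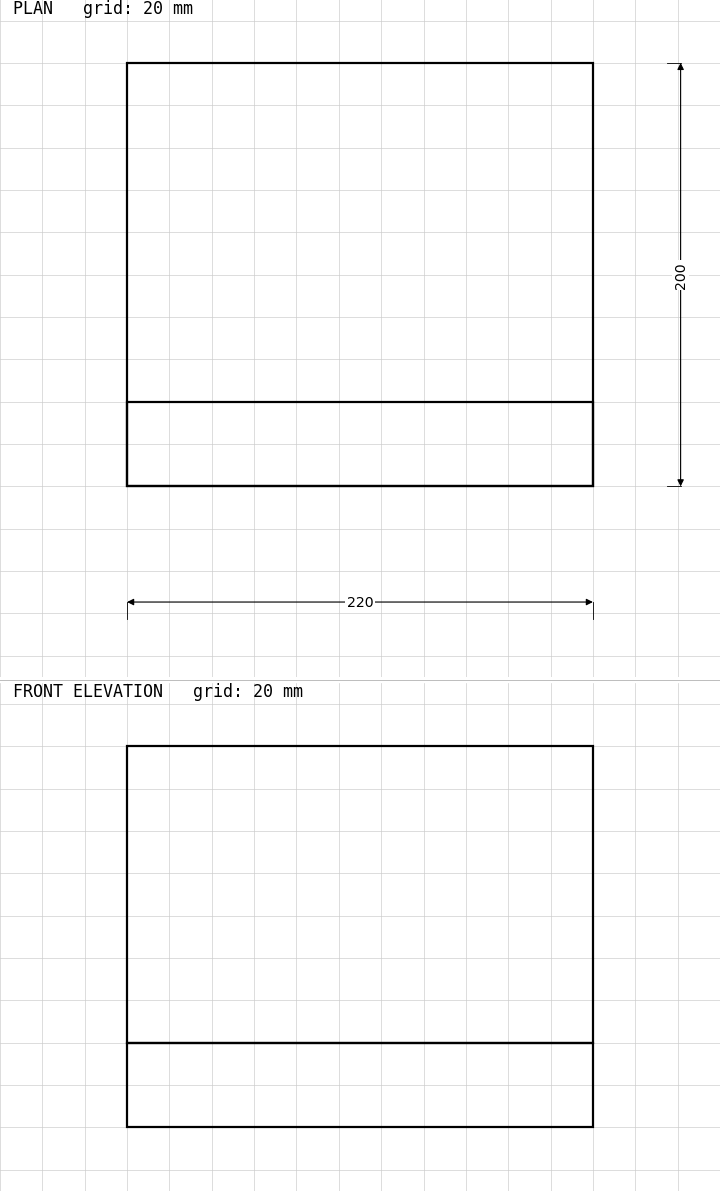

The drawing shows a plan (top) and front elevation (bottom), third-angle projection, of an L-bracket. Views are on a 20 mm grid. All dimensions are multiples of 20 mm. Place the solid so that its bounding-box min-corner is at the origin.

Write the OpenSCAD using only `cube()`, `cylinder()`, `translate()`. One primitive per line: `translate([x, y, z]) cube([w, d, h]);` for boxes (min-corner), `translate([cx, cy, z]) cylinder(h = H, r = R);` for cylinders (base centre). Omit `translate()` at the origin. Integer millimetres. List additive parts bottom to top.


cube([220, 200, 40]);
translate([0, 0, 40]) cube([220, 40, 140]);


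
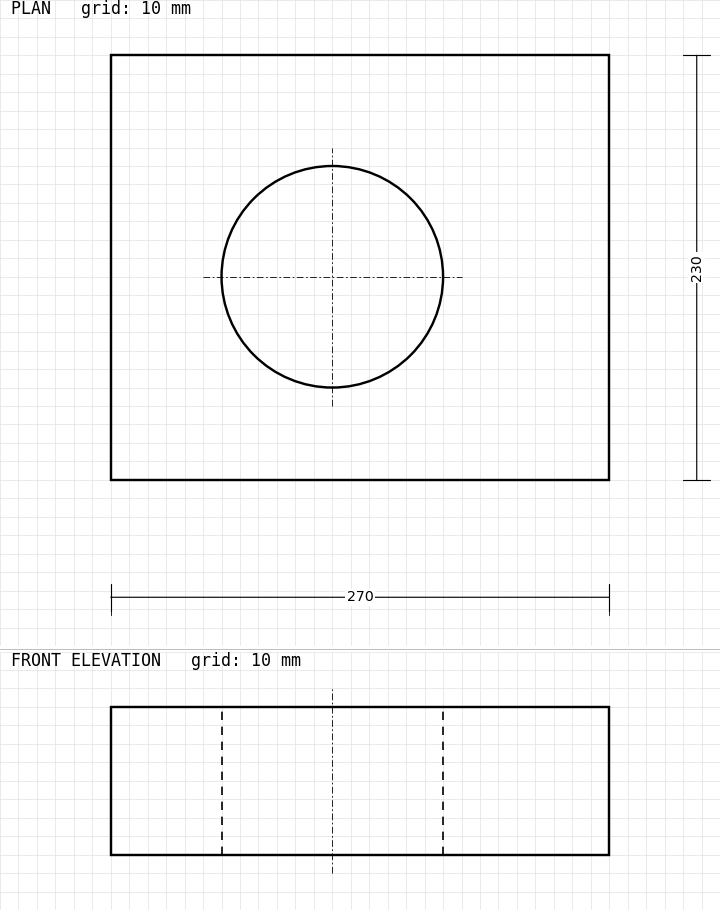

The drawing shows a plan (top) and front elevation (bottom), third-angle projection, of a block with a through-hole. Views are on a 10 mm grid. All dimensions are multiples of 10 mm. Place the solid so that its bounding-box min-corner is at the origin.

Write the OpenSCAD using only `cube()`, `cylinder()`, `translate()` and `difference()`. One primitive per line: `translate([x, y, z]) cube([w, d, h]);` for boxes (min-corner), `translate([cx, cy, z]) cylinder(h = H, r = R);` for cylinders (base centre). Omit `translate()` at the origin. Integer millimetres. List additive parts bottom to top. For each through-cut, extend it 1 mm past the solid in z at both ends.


difference() {
  cube([270, 230, 80]);
  translate([120, 110, -1]) cylinder(h = 82, r = 60);
}


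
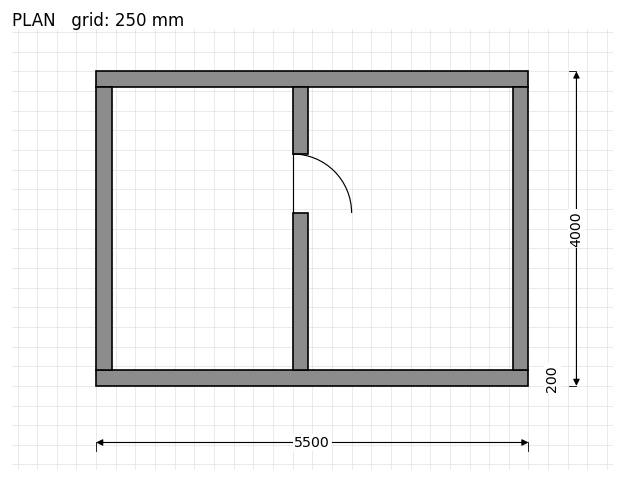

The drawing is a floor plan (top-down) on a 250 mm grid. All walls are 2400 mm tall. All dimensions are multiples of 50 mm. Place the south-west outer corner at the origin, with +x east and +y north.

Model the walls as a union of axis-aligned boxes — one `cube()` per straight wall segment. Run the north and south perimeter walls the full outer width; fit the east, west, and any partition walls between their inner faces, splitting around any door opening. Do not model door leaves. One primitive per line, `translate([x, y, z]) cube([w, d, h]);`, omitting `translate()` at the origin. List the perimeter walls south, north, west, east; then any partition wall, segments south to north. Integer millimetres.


cube([5500, 200, 2400]);
translate([0, 3800, 0]) cube([5500, 200, 2400]);
translate([0, 200, 0]) cube([200, 3600, 2400]);
translate([5300, 200, 0]) cube([200, 3600, 2400]);
translate([2500, 200, 0]) cube([200, 2000, 2400]);
translate([2500, 2950, 0]) cube([200, 850, 2400]);
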